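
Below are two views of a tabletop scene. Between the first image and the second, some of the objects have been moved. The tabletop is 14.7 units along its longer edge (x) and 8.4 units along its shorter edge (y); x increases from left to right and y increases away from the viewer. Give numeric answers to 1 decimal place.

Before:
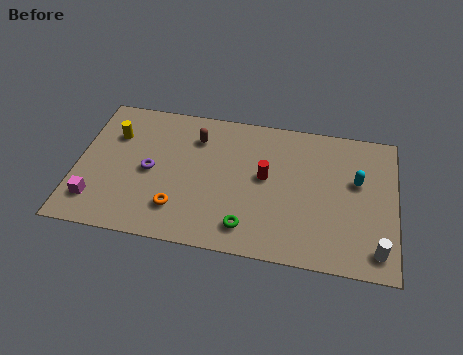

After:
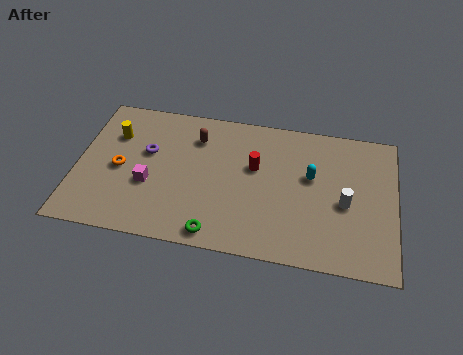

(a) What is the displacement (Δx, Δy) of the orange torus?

(-2.8, 1.9)

The orange torus started near (4.8, 2.0) and ended near (2.0, 3.9).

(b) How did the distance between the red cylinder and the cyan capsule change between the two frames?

-1.6

They were about 4.2 units apart before and 2.6 after — 1.6 units closer together.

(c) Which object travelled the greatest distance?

the orange torus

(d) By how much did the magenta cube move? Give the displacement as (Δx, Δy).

(2.4, 1.4)

From the two frames, the magenta cube sits at roughly (1.0, 1.8) before and (3.4, 3.2) after.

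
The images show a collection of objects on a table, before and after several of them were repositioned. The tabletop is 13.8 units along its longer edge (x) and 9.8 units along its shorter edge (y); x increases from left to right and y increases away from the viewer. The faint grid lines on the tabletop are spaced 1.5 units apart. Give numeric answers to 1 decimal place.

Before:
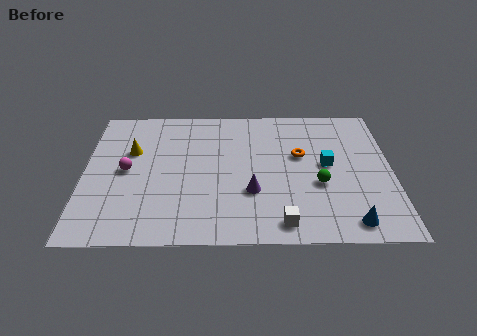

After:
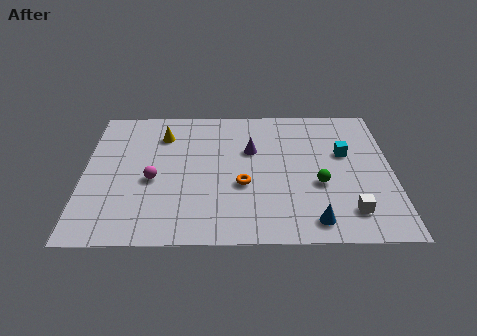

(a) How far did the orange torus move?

3.3

From (9.7, 5.9) to (7.1, 3.8), the orange torus covered √(2.6² + 2.1²) ≈ 3.3 units.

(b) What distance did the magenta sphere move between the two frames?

1.4

The magenta sphere moved from about (1.9, 4.9) to (3.1, 4.2), a distance of √(1.2² + 0.7²) ≈ 1.4.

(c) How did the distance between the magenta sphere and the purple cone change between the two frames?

-0.9

The distance was about 5.8 in the first image and 4.9 in the second, so they moved 0.9 units closer together.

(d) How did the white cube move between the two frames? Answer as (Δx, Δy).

(3.0, 0.7)

From the two frames, the white cube sits at roughly (8.8, 1.2) before and (11.8, 1.9) after.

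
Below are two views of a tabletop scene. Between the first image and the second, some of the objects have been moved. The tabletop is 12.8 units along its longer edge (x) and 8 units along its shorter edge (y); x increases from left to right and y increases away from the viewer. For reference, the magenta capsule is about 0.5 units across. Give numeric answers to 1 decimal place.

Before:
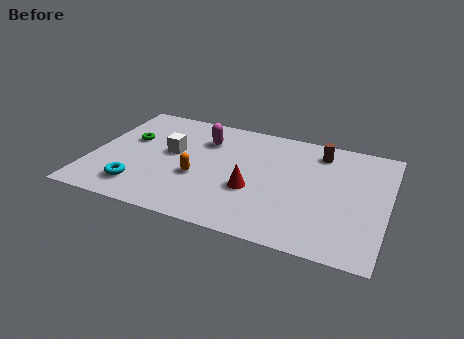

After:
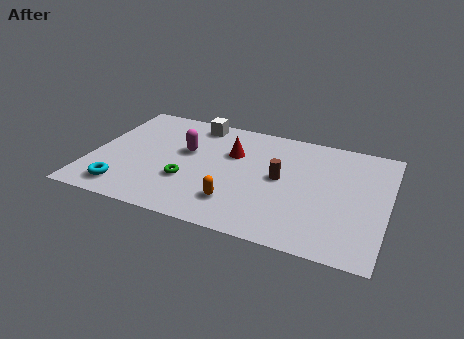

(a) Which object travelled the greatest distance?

the green torus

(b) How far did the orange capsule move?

2.2

From (4.7, 3.1) to (6.5, 1.9), the orange capsule covered √(1.8² + 1.2²) ≈ 2.2 units.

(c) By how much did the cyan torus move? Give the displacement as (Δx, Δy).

(-0.6, -0.3)

The cyan torus was at about (2.3, 1.6) and moved to about (1.7, 1.3).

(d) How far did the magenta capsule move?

1.3

From (4.7, 5.9) to (4.0, 4.8), the magenta capsule covered √(0.7² + 1.1²) ≈ 1.3 units.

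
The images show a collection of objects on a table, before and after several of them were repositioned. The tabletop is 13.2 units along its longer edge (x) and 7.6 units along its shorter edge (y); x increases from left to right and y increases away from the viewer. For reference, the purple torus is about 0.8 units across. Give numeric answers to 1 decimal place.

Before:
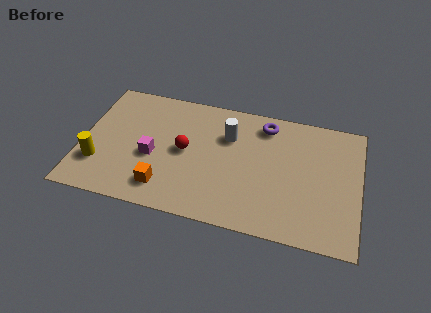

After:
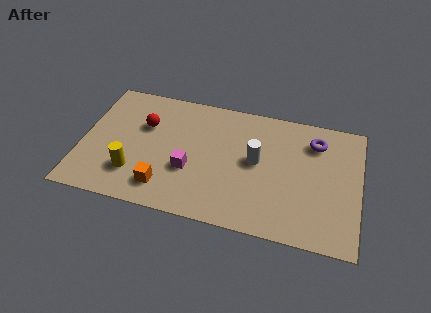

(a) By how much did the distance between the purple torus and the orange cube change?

+1.5

They were about 6.7 units apart before and 8.2 after — 1.5 units further apart.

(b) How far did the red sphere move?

2.3

The red sphere was near (4.9, 3.9) before and (2.9, 5.0) after, so it travelled √(2.0² + 1.1²) ≈ 2.3 units.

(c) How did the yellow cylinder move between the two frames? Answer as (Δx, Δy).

(1.7, -0.2)

The yellow cylinder started near (0.9, 2.2) and ended near (2.6, 2.0).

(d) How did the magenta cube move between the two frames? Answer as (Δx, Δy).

(1.8, -0.4)

The magenta cube was at about (3.4, 3.2) and moved to about (5.2, 2.8).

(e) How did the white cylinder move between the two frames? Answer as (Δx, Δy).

(1.4, -1.2)

From the two frames, the white cylinder sits at roughly (6.9, 5.3) before and (8.3, 4.1) after.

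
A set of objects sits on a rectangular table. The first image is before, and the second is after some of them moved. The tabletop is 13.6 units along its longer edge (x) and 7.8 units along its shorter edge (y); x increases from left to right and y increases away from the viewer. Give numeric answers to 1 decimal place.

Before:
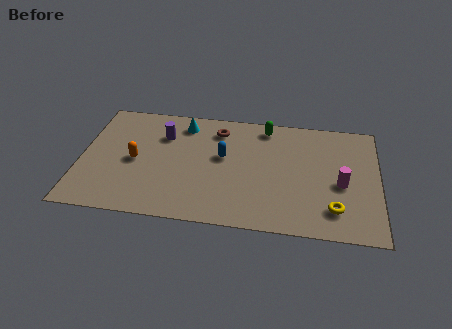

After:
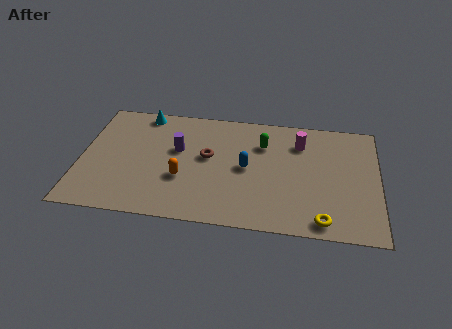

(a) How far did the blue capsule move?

1.3

The blue capsule moved from about (6.5, 4.5) to (7.6, 3.9), a distance of √(1.1² + 0.6²) ≈ 1.3.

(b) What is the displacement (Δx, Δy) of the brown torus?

(-0.4, -1.9)

The brown torus started near (6.2, 6.3) and ended near (5.8, 4.4).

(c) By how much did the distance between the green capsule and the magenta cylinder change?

-3.2

The distance was about 4.9 in the first image and 1.7 in the second, so they moved 3.2 units closer together.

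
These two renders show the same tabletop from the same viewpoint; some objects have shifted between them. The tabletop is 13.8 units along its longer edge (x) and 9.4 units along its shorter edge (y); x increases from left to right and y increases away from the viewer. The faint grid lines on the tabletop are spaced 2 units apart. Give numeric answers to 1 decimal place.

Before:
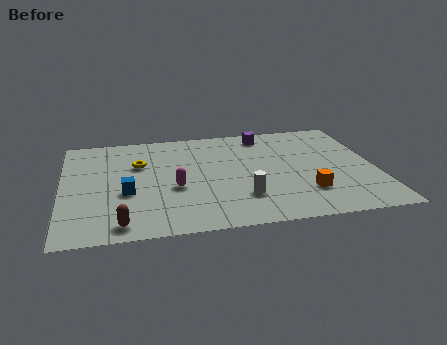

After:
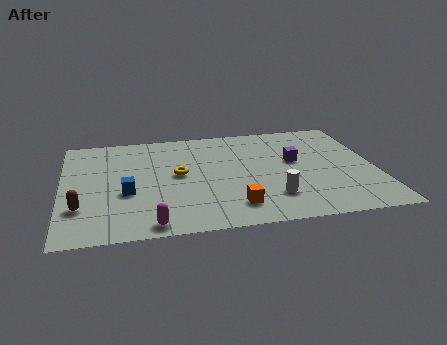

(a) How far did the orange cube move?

3.3

The orange cube moved from about (10.6, 2.5) to (7.4, 1.8), a distance of √(3.2² + 0.7²) ≈ 3.3.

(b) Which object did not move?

the blue cube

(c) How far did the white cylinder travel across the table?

1.3

The white cylinder was near (7.8, 2.5) before and (9.1, 2.3) after, so it travelled √(1.3² + 0.2²) ≈ 1.3 units.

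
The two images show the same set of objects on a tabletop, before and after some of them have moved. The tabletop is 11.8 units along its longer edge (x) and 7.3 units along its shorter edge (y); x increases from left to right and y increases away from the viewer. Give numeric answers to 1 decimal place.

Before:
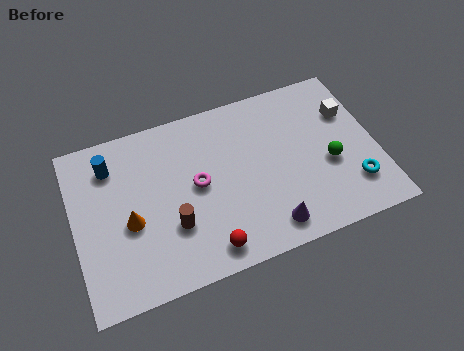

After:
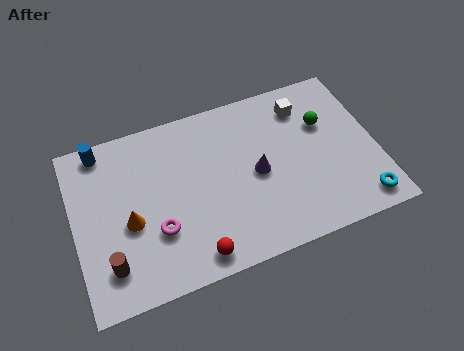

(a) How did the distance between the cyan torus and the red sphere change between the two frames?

+0.6

They were about 5.9 units apart before and 6.5 after — 0.6 units further apart.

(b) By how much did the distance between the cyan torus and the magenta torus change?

+1.7

The distance was about 6.2 in the first image and 7.9 in the second, so they moved 1.7 units further apart.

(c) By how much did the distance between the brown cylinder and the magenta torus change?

+0.3

The distance was about 1.8 in the first image and 2.1 in the second, so they moved 0.3 units further apart.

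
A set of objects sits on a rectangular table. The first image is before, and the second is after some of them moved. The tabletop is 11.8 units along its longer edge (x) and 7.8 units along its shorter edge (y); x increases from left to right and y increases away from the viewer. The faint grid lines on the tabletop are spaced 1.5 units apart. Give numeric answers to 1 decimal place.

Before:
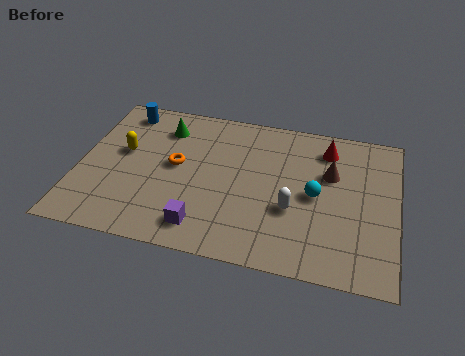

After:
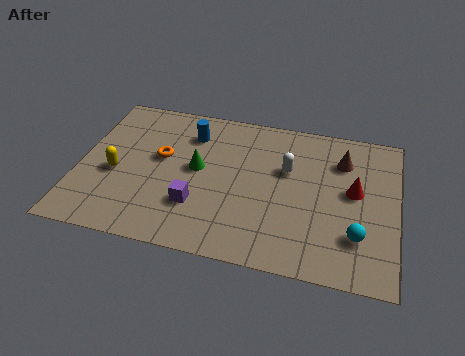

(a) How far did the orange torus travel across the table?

0.7

From (3.6, 4.2) to (3.0, 4.5), the orange torus covered √(0.6² + 0.3²) ≈ 0.7 units.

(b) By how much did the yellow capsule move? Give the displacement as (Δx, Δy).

(-0.2, -1.2)

The yellow capsule was at about (1.6, 4.5) and moved to about (1.4, 3.3).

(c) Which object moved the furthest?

the blue cylinder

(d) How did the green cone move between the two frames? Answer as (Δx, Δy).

(1.4, -1.9)

From the two frames, the green cone sits at roughly (3.0, 6.1) before and (4.4, 4.2) after.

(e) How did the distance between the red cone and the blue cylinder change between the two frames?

-1.3

They were about 7.7 units apart before and 6.4 after — 1.3 units closer together.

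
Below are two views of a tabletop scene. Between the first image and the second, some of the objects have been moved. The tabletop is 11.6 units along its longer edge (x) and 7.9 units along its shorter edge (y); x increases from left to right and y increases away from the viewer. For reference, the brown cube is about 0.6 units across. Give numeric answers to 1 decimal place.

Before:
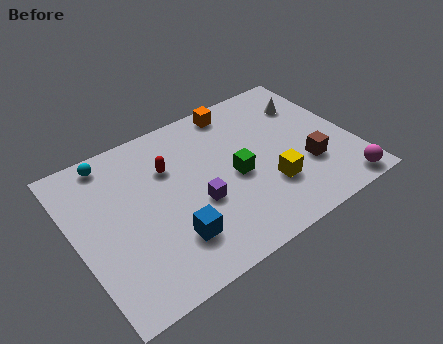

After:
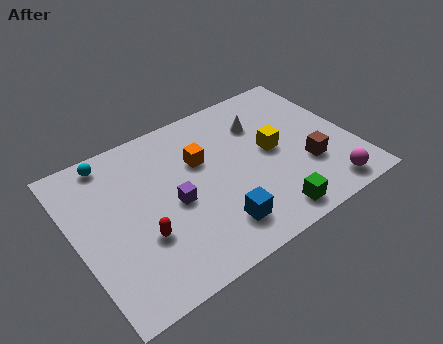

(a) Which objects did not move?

the cyan sphere and the brown cube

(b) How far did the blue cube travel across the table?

1.8

The blue cube was near (3.6, 2.0) before and (5.4, 1.6) after, so it travelled √(1.8² + 0.4²) ≈ 1.8 units.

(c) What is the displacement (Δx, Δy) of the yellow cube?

(0.5, 1.7)

The yellow cube started near (7.8, 2.4) and ended near (8.3, 4.1).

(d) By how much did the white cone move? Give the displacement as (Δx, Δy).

(-2.1, -0.1)

The white cone was at about (10.2, 5.8) and moved to about (8.1, 5.7).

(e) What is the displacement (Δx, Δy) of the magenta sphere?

(-0.6, 0.2)

The magenta sphere started near (10.6, 0.8) and ended near (10.0, 1.0).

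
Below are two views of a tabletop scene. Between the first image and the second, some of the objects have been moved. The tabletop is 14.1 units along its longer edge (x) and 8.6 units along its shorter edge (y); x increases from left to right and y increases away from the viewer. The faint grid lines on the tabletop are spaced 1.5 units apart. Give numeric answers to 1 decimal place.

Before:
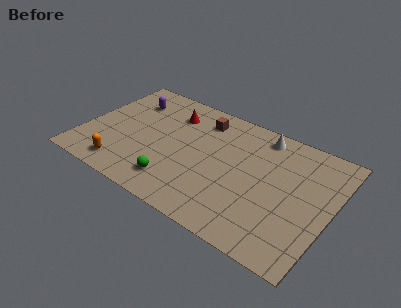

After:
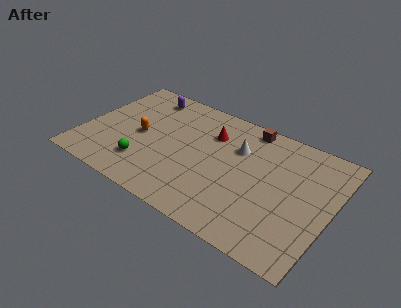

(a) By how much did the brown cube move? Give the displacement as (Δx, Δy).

(2.6, 0.7)

From the two frames, the brown cube sits at roughly (6.3, 7.0) before and (8.9, 7.7) after.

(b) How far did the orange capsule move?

2.8

From (2.7, 1.3) to (3.2, 4.1), the orange capsule covered √(0.5² + 2.8²) ≈ 2.8 units.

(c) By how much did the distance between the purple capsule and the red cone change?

+1.7

Before: roughly 2.5 units apart; after: 4.2. That's 1.7 units further apart.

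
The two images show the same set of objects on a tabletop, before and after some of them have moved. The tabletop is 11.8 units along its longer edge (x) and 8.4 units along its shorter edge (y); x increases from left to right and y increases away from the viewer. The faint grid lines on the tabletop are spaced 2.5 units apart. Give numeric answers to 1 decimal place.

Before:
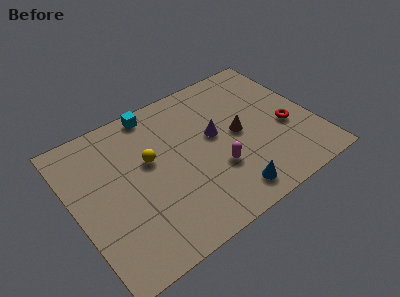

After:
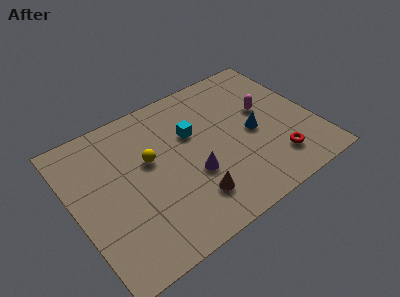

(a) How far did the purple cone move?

2.1

From (7.0, 4.7) to (5.6, 3.1), the purple cone covered √(1.4² + 1.6²) ≈ 2.1 units.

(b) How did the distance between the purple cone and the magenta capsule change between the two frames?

+2.5

Before: roughly 1.9 units apart; after: 4.4. That's 2.5 units further apart.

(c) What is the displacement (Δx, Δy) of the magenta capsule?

(2.9, 2.1)

The magenta capsule started near (6.7, 2.8) and ended near (9.6, 4.9).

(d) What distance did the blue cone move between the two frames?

3.2

The blue cone moved from about (7.0, 1.2) to (8.8, 3.9), a distance of √(1.8² + 2.7²) ≈ 3.2.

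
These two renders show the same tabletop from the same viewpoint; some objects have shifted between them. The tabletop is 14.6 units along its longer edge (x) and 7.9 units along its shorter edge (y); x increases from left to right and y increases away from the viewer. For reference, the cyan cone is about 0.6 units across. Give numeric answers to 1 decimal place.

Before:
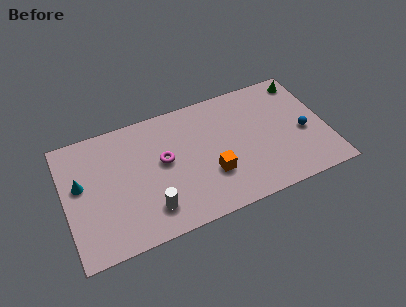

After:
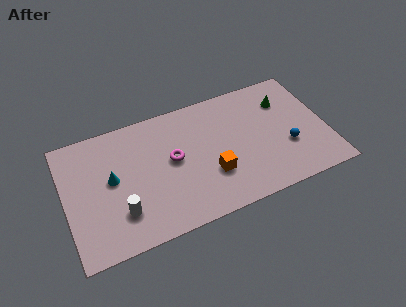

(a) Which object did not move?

the orange cube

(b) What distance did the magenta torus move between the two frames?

0.5

The magenta torus moved from about (5.5, 4.4) to (6.0, 4.3), a distance of √(0.5² + 0.1²) ≈ 0.5.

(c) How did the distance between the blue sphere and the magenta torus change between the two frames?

-1.4

They were about 7.9 units apart before and 6.5 after — 1.4 units closer together.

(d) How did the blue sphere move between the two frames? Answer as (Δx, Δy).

(-1.0, -0.6)

The blue sphere was at about (13.3, 3.4) and moved to about (12.3, 2.8).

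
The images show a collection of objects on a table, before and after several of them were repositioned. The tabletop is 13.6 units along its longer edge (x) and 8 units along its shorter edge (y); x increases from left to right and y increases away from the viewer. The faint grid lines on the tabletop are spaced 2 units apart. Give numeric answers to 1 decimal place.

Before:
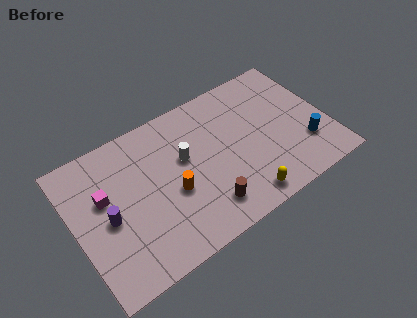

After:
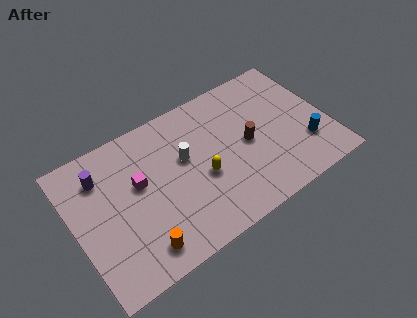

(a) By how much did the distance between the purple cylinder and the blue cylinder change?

+0.6

They were about 10.6 units apart before and 11.2 after — 0.6 units further apart.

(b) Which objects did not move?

the white cylinder and the blue cylinder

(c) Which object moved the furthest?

the brown cylinder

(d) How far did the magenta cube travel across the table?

1.8

The magenta cube was near (1.7, 4.9) before and (3.5, 4.7) after, so it travelled √(1.8² + 0.2²) ≈ 1.8 units.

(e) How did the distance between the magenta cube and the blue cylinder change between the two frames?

-1.8

Before: roughly 10.8 units apart; after: 9.0. That's 1.8 units closer together.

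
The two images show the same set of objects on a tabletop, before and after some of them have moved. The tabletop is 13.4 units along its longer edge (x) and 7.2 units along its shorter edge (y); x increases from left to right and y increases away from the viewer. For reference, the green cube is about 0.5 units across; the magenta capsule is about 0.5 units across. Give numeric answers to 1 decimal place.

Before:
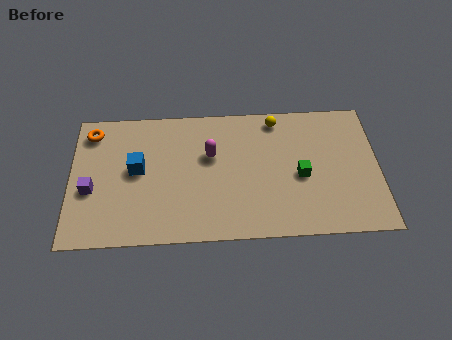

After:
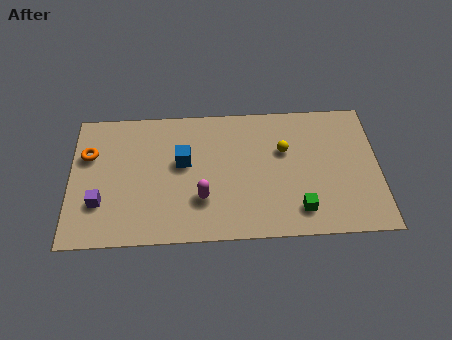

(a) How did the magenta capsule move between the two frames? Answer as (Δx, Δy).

(-0.4, -2.3)

From the two frames, the magenta capsule sits at roughly (6.1, 4.5) before and (5.7, 2.2) after.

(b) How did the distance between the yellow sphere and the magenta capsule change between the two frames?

+0.9

Before: roughly 3.4 units apart; after: 4.3. That's 0.9 units further apart.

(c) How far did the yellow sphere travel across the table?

1.7

The yellow sphere was near (9.0, 6.3) before and (9.3, 4.6) after, so it travelled √(0.3² + 1.7²) ≈ 1.7 units.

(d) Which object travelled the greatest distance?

the magenta capsule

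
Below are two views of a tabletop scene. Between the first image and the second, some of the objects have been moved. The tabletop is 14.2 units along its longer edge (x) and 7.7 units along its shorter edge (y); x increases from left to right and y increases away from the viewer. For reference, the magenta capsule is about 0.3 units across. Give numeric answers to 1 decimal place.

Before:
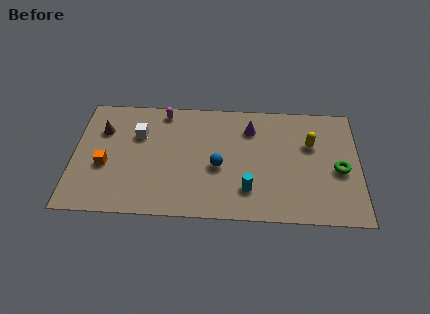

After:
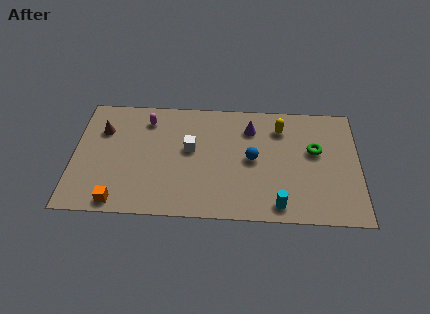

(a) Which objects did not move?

the purple cone and the brown cone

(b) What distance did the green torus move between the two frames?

1.7

From (13.2, 3.4) to (12.0, 4.6), the green torus covered √(1.2² + 1.2²) ≈ 1.7 units.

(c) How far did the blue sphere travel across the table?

1.8

The blue sphere moved from about (7.2, 3.3) to (8.9, 3.9), a distance of √(1.7² + 0.6²) ≈ 1.8.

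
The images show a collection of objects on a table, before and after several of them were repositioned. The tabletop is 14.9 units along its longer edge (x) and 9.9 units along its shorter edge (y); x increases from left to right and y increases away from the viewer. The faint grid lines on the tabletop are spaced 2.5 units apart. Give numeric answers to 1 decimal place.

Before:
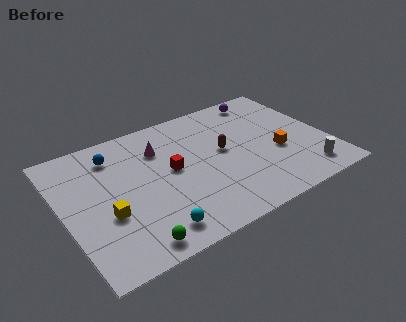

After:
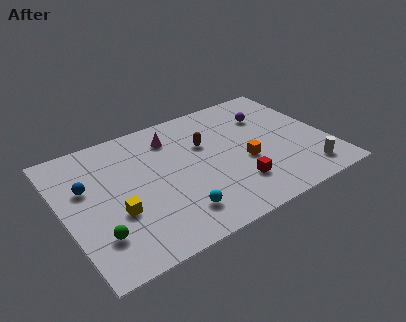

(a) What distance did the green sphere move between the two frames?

2.2

The green sphere moved from about (3.2, 1.1) to (1.5, 2.5), a distance of √(1.7² + 1.4²) ≈ 2.2.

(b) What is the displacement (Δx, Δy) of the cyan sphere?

(1.4, 0.5)

From the two frames, the cyan sphere sits at roughly (4.4, 1.5) before and (5.8, 2.0) after.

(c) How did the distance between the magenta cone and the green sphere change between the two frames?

+0.7

They were about 6.6 units apart before and 7.3 after — 0.7 units further apart.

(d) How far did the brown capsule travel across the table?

1.3

The brown capsule moved from about (9.1, 5.4) to (8.2, 6.4), a distance of √(0.9² + 1.0²) ≈ 1.3.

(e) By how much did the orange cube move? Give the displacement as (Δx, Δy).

(-1.9, 0.1)

The orange cube started near (12.0, 3.9) and ended near (10.1, 4.0).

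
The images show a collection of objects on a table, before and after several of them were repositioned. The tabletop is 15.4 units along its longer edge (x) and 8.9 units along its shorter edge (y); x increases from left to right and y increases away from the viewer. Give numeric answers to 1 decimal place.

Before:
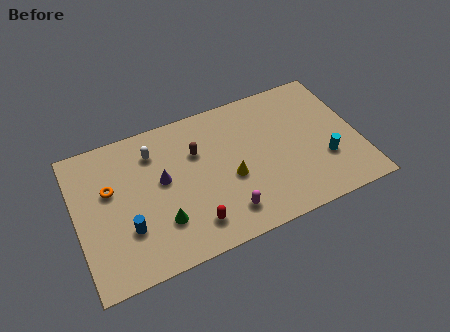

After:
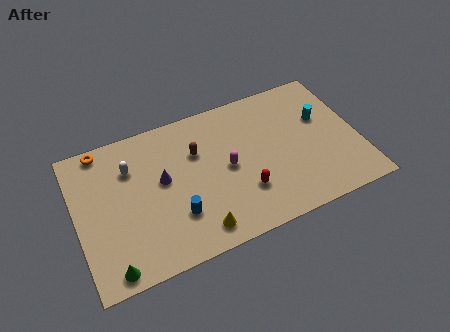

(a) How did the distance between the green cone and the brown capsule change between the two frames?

+3.1

Before: roughly 4.2 units apart; after: 7.3. That's 3.1 units further apart.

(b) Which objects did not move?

the purple cone and the brown capsule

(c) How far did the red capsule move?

3.0

The red capsule moved from about (6.0, 1.7) to (8.9, 2.6), a distance of √(2.9² + 0.9²) ≈ 3.0.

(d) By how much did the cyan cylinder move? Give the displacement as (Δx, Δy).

(0.2, 2.7)

The cyan cylinder was at about (13.4, 2.9) and moved to about (13.6, 5.6).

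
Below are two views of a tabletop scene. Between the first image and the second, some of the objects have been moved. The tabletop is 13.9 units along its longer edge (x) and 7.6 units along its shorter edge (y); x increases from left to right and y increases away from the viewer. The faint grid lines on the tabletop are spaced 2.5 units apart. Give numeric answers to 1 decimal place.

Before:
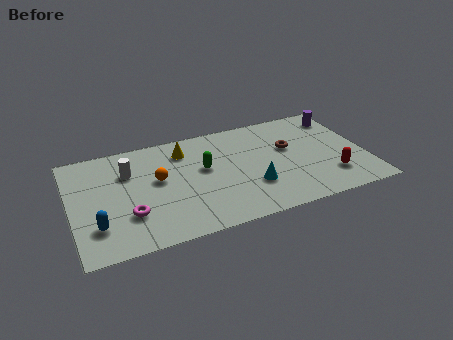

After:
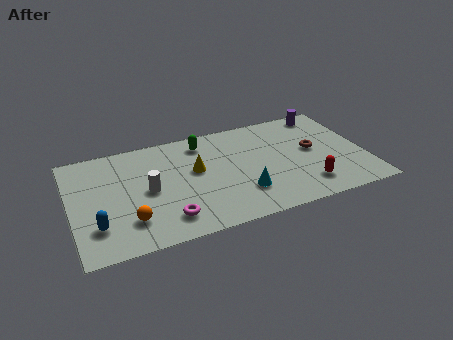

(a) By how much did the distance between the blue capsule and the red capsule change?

-1.2

They were about 11.0 units apart before and 9.8 after — 1.2 units closer together.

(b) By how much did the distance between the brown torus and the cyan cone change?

+1.1

They were about 3.0 units apart before and 4.1 after — 1.1 units further apart.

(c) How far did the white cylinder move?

1.8

From (2.8, 5.3) to (3.6, 3.7), the white cylinder covered √(0.8² + 1.6²) ≈ 1.8 units.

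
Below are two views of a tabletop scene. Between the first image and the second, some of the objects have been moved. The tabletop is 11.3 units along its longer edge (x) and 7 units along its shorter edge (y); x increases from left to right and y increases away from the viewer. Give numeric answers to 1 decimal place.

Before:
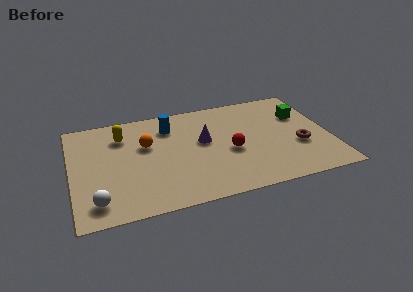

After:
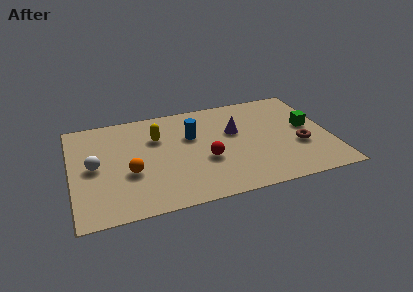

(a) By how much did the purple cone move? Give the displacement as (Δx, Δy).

(1.4, 0.3)

The purple cone started near (5.8, 4.0) and ended near (7.2, 4.3).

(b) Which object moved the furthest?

the white sphere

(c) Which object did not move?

the brown torus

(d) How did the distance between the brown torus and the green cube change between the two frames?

-0.8

Before: roughly 2.1 units apart; after: 1.3. That's 0.8 units closer together.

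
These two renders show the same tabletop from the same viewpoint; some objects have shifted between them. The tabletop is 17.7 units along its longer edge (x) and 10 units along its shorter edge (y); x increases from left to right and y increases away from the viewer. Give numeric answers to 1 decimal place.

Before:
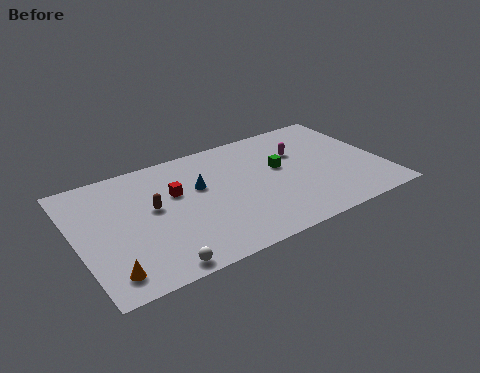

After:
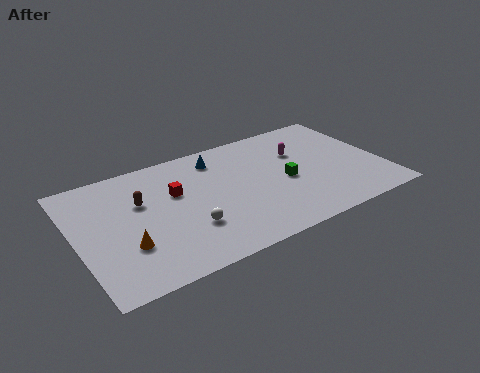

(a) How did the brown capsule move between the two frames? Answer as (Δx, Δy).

(-0.6, 0.8)

From the two frames, the brown capsule sits at roughly (4.4, 5.6) before and (3.8, 6.4) after.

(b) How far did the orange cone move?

2.0

The orange cone moved from about (1.4, 1.6) to (2.6, 3.2), a distance of √(1.2² + 1.6²) ≈ 2.0.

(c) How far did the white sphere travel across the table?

3.0

From (4.0, 0.9) to (6.1, 3.1), the white sphere covered √(2.1² + 2.2²) ≈ 3.0 units.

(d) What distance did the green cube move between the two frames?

1.3

From (11.9, 5.8) to (12.0, 4.5), the green cube covered √(0.1² + 1.3²) ≈ 1.3 units.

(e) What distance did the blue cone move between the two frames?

2.4

The blue cone was near (7.2, 6.2) before and (8.5, 8.2) after, so it travelled √(1.3² + 2.0²) ≈ 2.4 units.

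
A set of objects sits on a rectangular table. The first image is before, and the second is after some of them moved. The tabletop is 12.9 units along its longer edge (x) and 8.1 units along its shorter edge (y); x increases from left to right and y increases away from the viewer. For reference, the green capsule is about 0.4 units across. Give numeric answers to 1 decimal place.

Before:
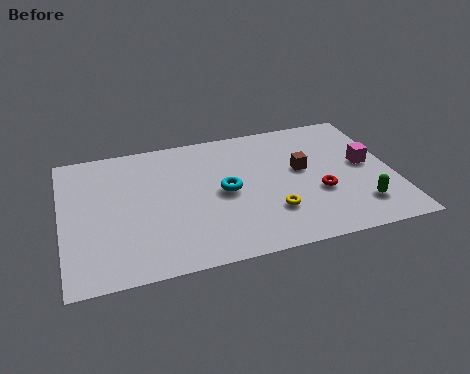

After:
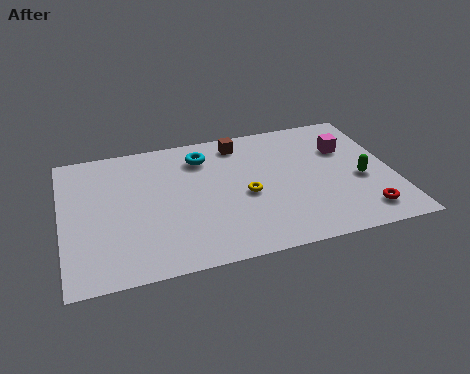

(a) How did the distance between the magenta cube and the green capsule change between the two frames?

-0.4

The distance was about 2.5 in the first image and 2.1 in the second, so they moved 0.4 units closer together.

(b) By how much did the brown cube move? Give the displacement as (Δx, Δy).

(-2.3, 2.3)

From the two frames, the brown cube sits at roughly (9.4, 4.6) before and (7.1, 6.9) after.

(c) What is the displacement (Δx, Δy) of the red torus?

(1.6, -1.6)

The red torus was at about (9.9, 3.0) and moved to about (11.5, 1.4).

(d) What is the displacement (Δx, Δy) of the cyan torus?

(-0.7, 2.4)

From the two frames, the cyan torus sits at roughly (6.3, 4.0) before and (5.6, 6.4) after.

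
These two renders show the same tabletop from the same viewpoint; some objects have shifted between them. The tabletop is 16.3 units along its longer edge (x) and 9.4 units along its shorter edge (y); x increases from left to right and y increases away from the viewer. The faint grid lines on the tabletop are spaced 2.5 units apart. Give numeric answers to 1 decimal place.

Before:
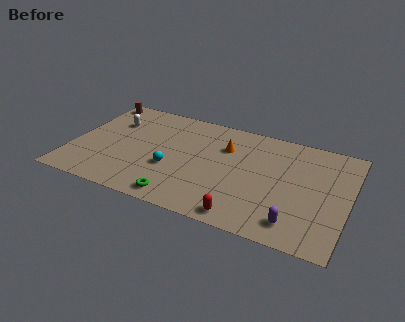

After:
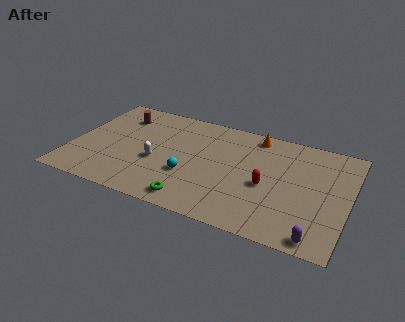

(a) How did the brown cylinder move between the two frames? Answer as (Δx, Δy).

(1.6, -1.1)

From the two frames, the brown cylinder sits at roughly (0.8, 8.4) before and (2.4, 7.3) after.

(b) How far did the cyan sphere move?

1.1

The cyan sphere moved from about (6.0, 3.5) to (7.1, 3.3), a distance of √(1.1² + 0.2²) ≈ 1.1.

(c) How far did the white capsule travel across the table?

4.1

The white capsule was near (2.1, 6.6) before and (5.1, 3.8) after, so it travelled √(3.0² + 2.8²) ≈ 4.1 units.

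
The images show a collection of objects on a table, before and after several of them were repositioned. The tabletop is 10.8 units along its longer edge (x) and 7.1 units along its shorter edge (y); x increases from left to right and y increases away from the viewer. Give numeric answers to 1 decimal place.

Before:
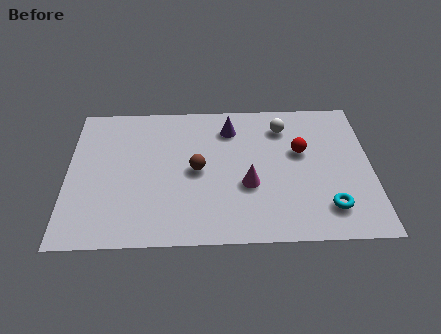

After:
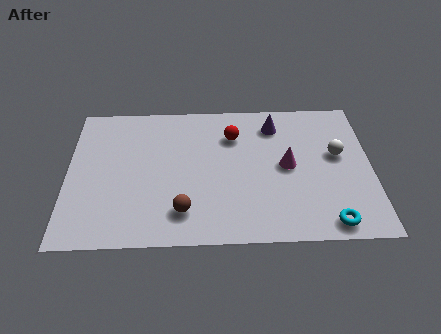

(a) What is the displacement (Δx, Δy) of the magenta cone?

(1.4, 0.9)

The magenta cone started near (6.4, 2.7) and ended near (7.8, 3.6).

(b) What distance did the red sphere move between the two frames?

2.6

The red sphere was near (8.3, 4.3) before and (5.9, 5.2) after, so it travelled √(2.4² + 0.9²) ≈ 2.6 units.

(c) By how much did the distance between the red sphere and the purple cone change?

-1.2

They were about 2.8 units apart before and 1.6 after — 1.2 units closer together.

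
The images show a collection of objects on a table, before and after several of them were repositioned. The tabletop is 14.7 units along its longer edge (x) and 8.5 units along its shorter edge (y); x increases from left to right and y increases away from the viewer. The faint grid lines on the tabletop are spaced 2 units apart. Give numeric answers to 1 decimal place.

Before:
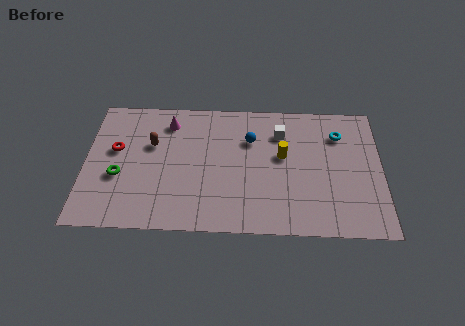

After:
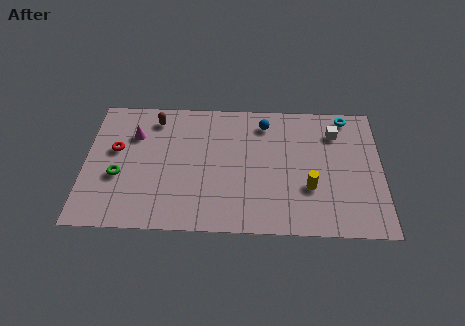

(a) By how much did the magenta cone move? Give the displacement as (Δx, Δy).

(-1.7, -0.9)

The magenta cone was at about (4.1, 6.9) and moved to about (2.4, 6.0).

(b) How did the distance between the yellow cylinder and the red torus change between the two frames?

+1.5

Before: roughly 8.3 units apart; after: 9.8. That's 1.5 units further apart.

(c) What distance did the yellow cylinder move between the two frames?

2.4

The yellow cylinder was near (9.8, 4.9) before and (11.1, 2.9) after, so it travelled √(1.3² + 2.0²) ≈ 2.4 units.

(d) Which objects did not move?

the green torus and the red torus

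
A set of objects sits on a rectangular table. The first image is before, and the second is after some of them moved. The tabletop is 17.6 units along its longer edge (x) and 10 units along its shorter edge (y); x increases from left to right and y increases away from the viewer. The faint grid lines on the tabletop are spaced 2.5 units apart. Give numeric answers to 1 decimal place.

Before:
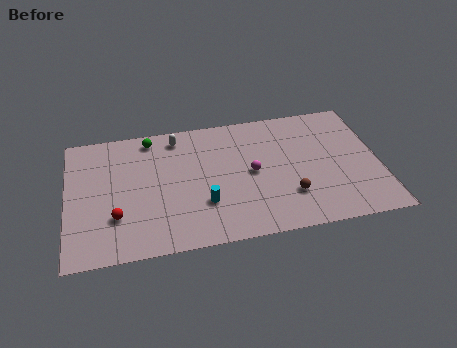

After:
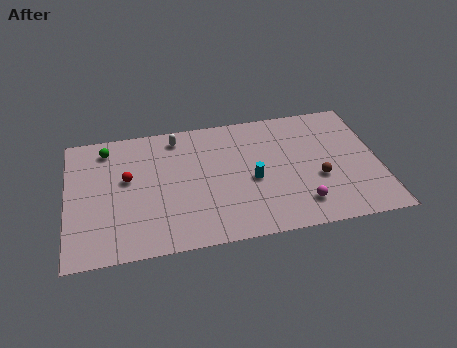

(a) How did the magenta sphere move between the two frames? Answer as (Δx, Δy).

(2.6, -3.0)

The magenta sphere was at about (10.4, 5.0) and moved to about (13.0, 2.0).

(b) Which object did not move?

the white capsule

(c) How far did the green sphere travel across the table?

2.5

The green sphere was near (4.8, 8.8) before and (2.3, 8.4) after, so it travelled √(2.5² + 0.4²) ≈ 2.5 units.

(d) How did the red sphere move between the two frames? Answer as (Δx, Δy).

(0.7, 2.8)

The red sphere was at about (2.7, 3.0) and moved to about (3.4, 5.8).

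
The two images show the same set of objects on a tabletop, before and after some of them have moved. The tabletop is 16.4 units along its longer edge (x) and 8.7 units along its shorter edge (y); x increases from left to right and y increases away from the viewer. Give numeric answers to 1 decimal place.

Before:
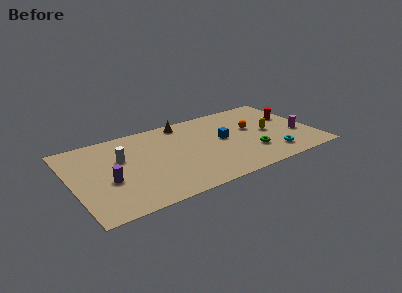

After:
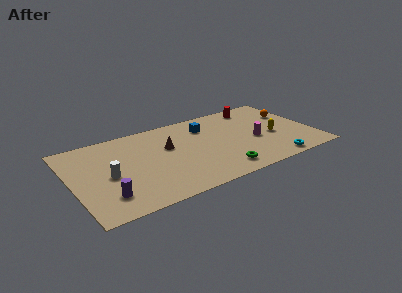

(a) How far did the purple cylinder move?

1.5

The purple cylinder moved from about (2.3, 3.5) to (2.0, 2.0), a distance of √(0.3² + 1.5²) ≈ 1.5.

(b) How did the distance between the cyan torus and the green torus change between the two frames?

+2.1

They were about 1.5 units apart before and 3.6 after — 2.1 units further apart.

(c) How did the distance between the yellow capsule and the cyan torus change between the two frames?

+0.3

Before: roughly 2.5 units apart; after: 2.8. That's 0.3 units further apart.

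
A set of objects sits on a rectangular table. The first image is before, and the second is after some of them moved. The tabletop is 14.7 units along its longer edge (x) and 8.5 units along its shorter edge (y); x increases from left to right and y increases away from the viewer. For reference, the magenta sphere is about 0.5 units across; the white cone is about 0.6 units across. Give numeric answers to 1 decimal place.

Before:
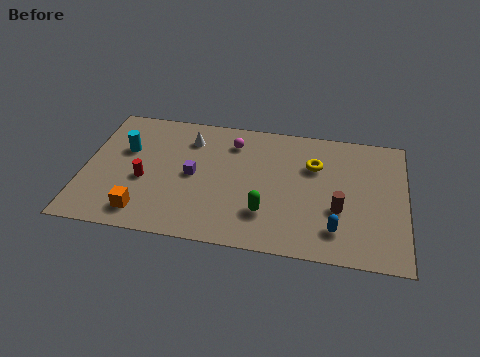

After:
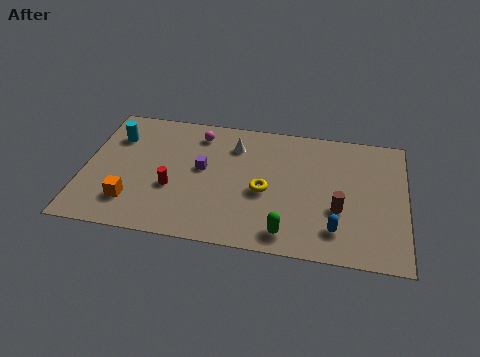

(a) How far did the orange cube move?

0.8

The orange cube moved from about (2.9, 1.4) to (2.3, 2.0), a distance of √(0.6² + 0.6²) ≈ 0.8.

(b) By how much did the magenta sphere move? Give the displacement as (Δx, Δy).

(-1.6, 0.3)

The magenta sphere started near (6.7, 6.7) and ended near (5.1, 7.0).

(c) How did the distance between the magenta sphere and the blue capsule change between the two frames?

+1.4

They were about 6.9 units apart before and 8.3 after — 1.4 units further apart.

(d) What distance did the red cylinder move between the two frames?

1.3

From (2.8, 3.5) to (4.1, 3.2), the red cylinder covered √(1.3² + 0.3²) ≈ 1.3 units.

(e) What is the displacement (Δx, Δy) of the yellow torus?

(-2.2, -2.1)

From the two frames, the yellow torus sits at roughly (10.5, 5.8) before and (8.3, 3.7) after.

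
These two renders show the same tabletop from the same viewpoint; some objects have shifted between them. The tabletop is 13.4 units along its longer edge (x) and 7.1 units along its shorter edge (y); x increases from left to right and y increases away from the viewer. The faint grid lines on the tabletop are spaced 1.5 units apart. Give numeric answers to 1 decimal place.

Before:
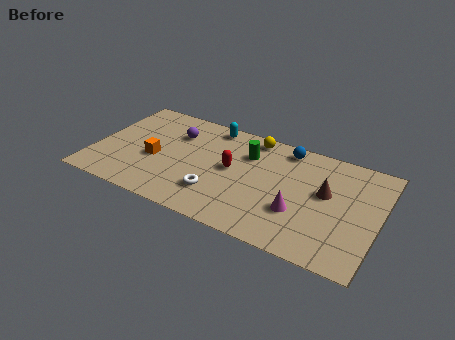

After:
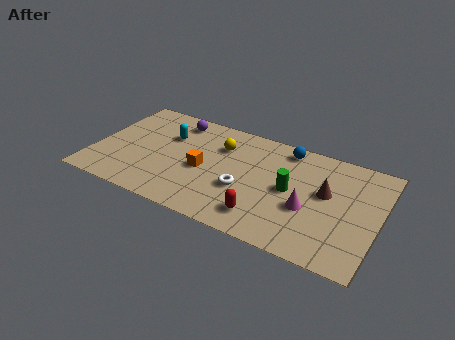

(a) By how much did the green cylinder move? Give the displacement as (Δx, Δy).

(2.2, -1.5)

The green cylinder started near (7.1, 5.1) and ended near (9.3, 3.6).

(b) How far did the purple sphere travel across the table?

0.9

The purple sphere moved from about (3.6, 5.1) to (3.5, 6.0), a distance of √(0.1² + 0.9²) ≈ 0.9.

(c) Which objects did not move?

the brown cone and the blue sphere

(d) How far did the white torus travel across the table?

1.4

The white torus moved from about (6.0, 1.9) to (7.2, 2.7), a distance of √(1.2² + 0.8²) ≈ 1.4.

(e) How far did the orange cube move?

2.3

The orange cube moved from about (2.9, 3.0) to (5.2, 3.2), a distance of √(2.3² + 0.2²) ≈ 2.3.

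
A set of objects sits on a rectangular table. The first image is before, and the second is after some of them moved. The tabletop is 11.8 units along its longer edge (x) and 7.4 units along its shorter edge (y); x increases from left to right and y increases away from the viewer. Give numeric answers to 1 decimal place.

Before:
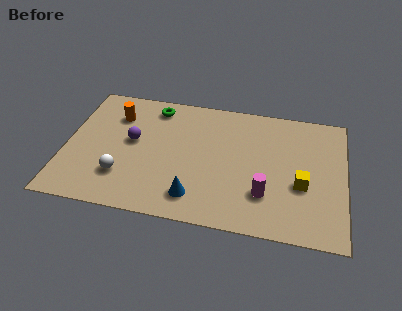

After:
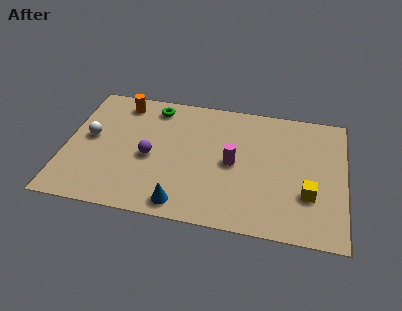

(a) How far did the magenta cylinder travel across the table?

2.1

From (8.5, 2.1) to (7.1, 3.6), the magenta cylinder covered √(1.4² + 1.5²) ≈ 2.1 units.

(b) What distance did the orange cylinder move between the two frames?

0.8

From (2.0, 5.5) to (2.2, 6.3), the orange cylinder covered √(0.2² + 0.8²) ≈ 0.8 units.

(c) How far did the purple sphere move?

1.1

From (2.8, 4.1) to (3.6, 3.3), the purple sphere covered √(0.8² + 0.8²) ≈ 1.1 units.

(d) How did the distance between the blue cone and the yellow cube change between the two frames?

+0.8

Before: roughly 4.6 units apart; after: 5.4. That's 0.8 units further apart.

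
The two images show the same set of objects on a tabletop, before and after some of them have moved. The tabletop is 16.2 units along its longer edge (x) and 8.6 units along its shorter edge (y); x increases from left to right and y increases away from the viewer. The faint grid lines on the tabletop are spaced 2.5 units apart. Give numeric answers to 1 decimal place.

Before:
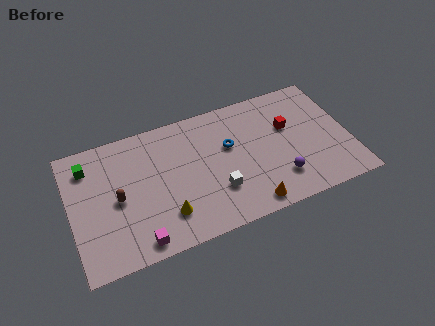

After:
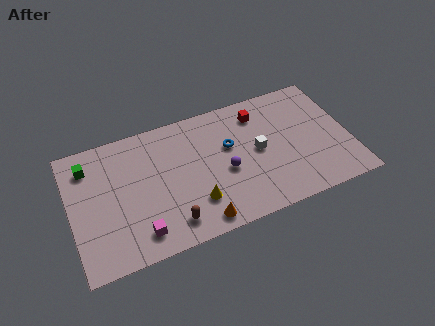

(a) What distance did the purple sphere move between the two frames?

3.4

From (11.9, 2.1) to (8.9, 3.7), the purple sphere covered √(3.0² + 1.6²) ≈ 3.4 units.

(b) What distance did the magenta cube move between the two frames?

0.5

The magenta cube was near (3.6, 1.0) before and (3.7, 1.5) after, so it travelled √(0.1² + 0.5²) ≈ 0.5 units.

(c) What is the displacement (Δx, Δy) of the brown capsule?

(2.8, -2.6)

The brown capsule was at about (2.7, 4.1) and moved to about (5.5, 1.5).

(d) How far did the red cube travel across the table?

2.2

From (12.8, 5.4) to (11.2, 6.9), the red cube covered √(1.6² + 1.5²) ≈ 2.2 units.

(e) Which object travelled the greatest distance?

the brown capsule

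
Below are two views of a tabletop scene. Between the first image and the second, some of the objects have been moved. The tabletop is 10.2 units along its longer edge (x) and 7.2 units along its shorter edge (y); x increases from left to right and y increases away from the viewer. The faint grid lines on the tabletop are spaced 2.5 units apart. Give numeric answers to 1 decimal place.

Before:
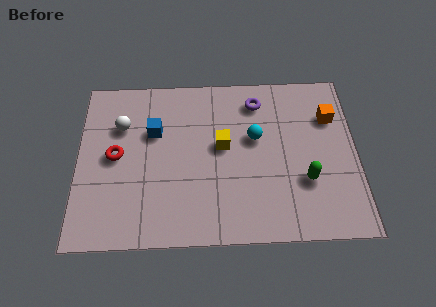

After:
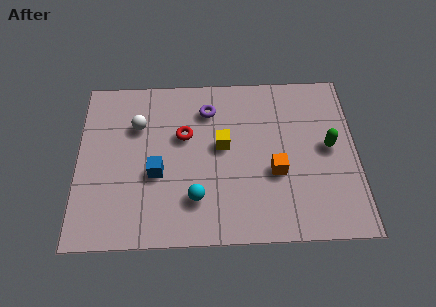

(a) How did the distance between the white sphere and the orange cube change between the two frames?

-2.2

The distance was about 7.7 in the first image and 5.5 in the second, so they moved 2.2 units closer together.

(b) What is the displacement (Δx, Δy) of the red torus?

(2.5, 0.8)

From the two frames, the red torus sits at roughly (1.4, 3.7) before and (3.9, 4.5) after.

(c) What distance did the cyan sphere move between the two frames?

3.3

The cyan sphere was near (6.5, 4.3) before and (4.3, 1.8) after, so it travelled √(2.2² + 2.5²) ≈ 3.3 units.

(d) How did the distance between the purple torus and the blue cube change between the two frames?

-0.7

They were about 4.0 units apart before and 3.3 after — 0.7 units closer together.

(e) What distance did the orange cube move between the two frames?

3.1

The orange cube was near (9.3, 5.1) before and (7.2, 2.8) after, so it travelled √(2.1² + 2.3²) ≈ 3.1 units.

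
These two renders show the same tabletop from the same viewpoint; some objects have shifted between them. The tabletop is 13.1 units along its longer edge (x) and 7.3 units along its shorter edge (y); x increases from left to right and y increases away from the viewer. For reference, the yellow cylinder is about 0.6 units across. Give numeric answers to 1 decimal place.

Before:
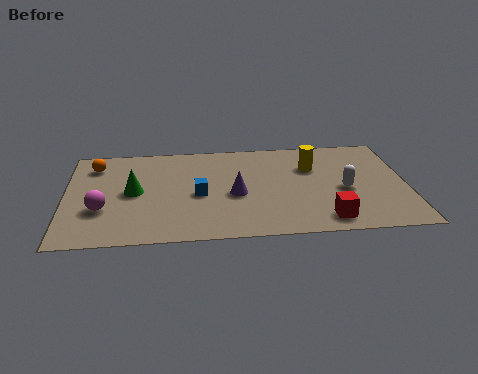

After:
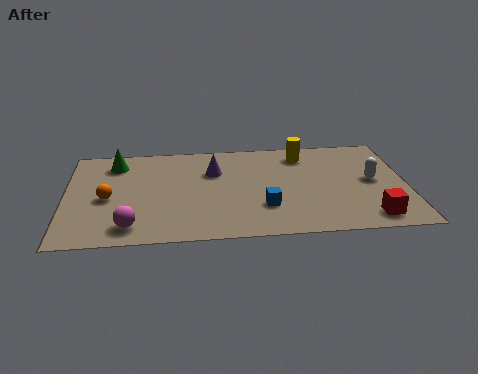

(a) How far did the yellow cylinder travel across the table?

1.0

From (9.5, 5.0) to (9.2, 6.0), the yellow cylinder covered √(0.3² + 1.0²) ≈ 1.0 units.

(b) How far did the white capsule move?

1.3

From (10.7, 3.2) to (11.8, 3.8), the white capsule covered √(1.1² + 0.6²) ≈ 1.3 units.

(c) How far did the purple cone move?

2.0

The purple cone moved from about (6.5, 3.2) to (5.7, 5.0), a distance of √(0.8² + 1.8²) ≈ 2.0.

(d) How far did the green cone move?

2.3

The green cone was near (2.6, 3.7) before and (1.9, 5.9) after, so it travelled √(0.7² + 2.2²) ≈ 2.3 units.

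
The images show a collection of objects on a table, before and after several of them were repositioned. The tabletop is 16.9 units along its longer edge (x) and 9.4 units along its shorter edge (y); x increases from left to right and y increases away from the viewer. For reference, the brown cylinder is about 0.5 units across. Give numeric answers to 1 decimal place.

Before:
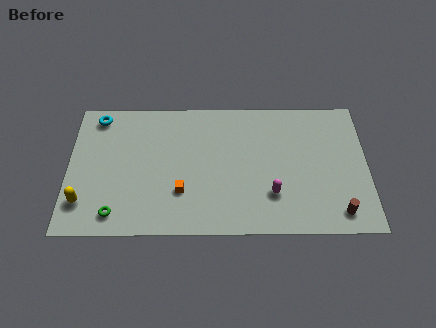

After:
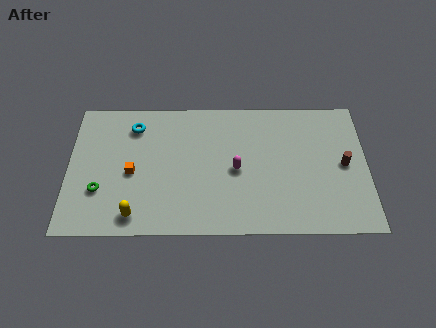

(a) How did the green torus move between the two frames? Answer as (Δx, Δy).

(-0.9, 1.6)

The green torus started near (2.7, 1.4) and ended near (1.8, 3.0).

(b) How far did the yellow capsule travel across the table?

3.0

The yellow capsule was near (0.9, 2.2) before and (3.8, 1.3) after, so it travelled √(2.9² + 0.9²) ≈ 3.0 units.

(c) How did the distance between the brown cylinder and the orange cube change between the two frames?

+3.1

The distance was about 8.9 in the first image and 12.0 in the second, so they moved 3.1 units further apart.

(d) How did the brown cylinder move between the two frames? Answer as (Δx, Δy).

(0.4, 3.3)

From the two frames, the brown cylinder sits at roughly (15.2, 1.4) before and (15.6, 4.7) after.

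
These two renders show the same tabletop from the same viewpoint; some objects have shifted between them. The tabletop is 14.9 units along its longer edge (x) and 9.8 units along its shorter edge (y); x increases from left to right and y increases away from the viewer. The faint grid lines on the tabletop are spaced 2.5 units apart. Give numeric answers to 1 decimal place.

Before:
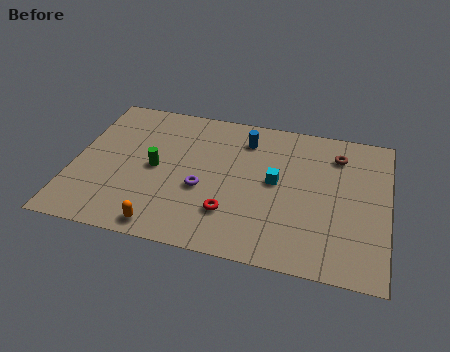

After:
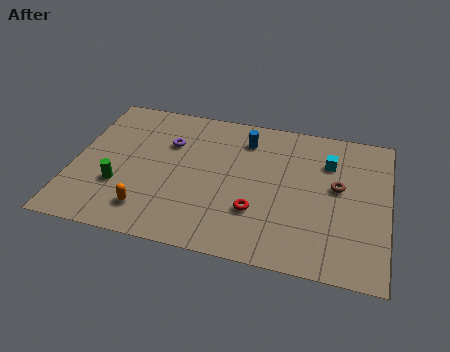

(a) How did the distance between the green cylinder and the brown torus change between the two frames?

+1.5

Before: roughly 9.0 units apart; after: 10.5. That's 1.5 units further apart.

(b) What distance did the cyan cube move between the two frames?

3.1

The cyan cube was near (9.6, 5.2) before and (12.0, 7.1) after, so it travelled √(2.4² + 1.9²) ≈ 3.1 units.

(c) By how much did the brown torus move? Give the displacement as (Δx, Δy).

(0.1, -2.2)

From the two frames, the brown torus sits at roughly (12.4, 7.7) before and (12.5, 5.5) after.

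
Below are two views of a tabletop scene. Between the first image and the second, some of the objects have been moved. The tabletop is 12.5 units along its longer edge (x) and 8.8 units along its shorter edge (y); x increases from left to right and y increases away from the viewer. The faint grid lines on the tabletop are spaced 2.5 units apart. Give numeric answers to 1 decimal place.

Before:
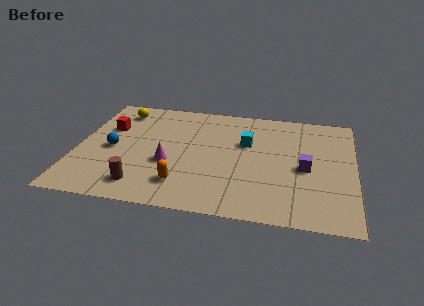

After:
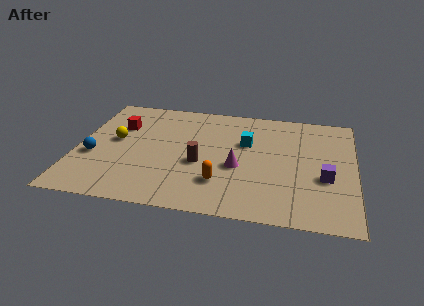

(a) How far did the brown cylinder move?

3.3

The brown cylinder moved from about (3.1, 1.5) to (5.6, 3.6), a distance of √(2.5² + 2.1²) ≈ 3.3.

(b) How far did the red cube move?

0.5

The red cube was near (1.3, 5.8) before and (1.8, 6.0) after, so it travelled √(0.5² + 0.2²) ≈ 0.5 units.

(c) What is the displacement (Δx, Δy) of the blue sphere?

(-0.8, -0.7)

The blue sphere started near (1.6, 4.1) and ended near (0.8, 3.4).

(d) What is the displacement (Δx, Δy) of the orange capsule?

(1.7, 0.4)

The orange capsule started near (4.9, 1.9) and ended near (6.6, 2.3).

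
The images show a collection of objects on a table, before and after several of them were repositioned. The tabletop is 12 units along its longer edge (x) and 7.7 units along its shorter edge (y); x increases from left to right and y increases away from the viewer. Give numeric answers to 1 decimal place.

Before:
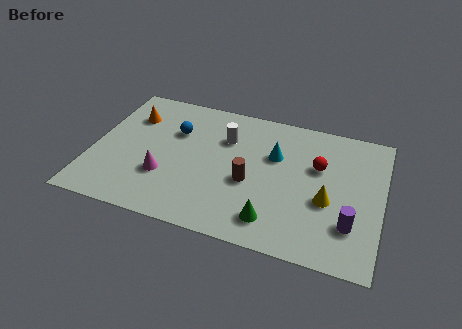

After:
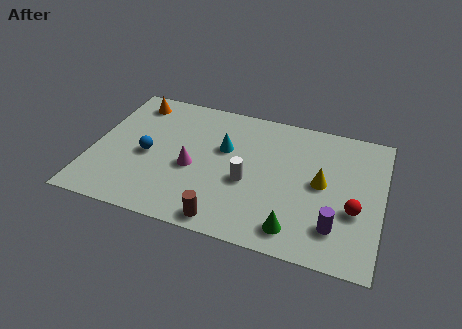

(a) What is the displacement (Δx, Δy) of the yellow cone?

(-0.3, 0.9)

The yellow cone was at about (9.8, 3.1) and moved to about (9.5, 4.0).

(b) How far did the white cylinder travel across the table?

2.5

The white cylinder was near (5.4, 5.4) before and (6.5, 3.2) after, so it travelled √(1.1² + 2.2²) ≈ 2.5 units.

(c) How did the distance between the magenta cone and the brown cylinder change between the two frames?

-0.6

The distance was about 3.6 in the first image and 3.0 in the second, so they moved 0.6 units closer together.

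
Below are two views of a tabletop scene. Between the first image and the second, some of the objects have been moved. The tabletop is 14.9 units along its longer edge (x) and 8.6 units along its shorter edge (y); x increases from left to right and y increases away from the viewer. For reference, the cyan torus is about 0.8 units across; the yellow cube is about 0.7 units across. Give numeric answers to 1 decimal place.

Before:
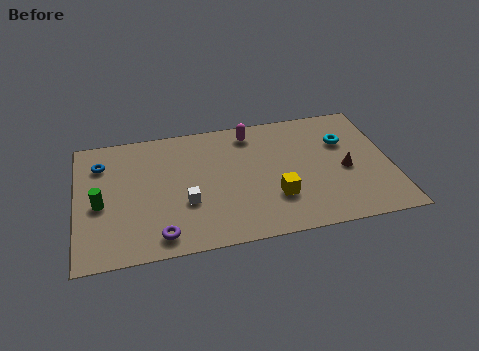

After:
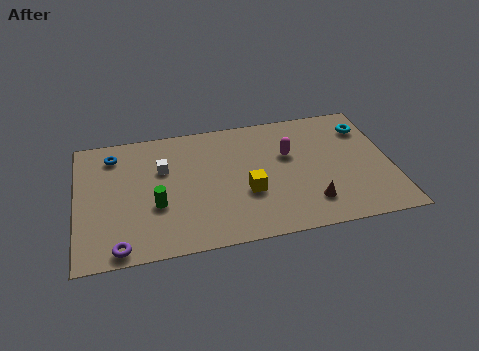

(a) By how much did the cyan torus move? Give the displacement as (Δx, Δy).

(1.1, 0.8)

The cyan torus was at about (12.8, 5.8) and moved to about (13.9, 6.6).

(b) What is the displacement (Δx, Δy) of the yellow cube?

(-1.3, 0.6)

From the two frames, the yellow cube sits at roughly (9.3, 2.6) before and (8.0, 3.2) after.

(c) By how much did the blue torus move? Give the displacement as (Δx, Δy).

(0.6, 0.5)

From the two frames, the blue torus sits at roughly (1.2, 6.5) before and (1.8, 7.0) after.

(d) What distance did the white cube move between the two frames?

2.7

The white cube was near (5.1, 3.1) before and (4.1, 5.6) after, so it travelled √(1.0² + 2.5²) ≈ 2.7 units.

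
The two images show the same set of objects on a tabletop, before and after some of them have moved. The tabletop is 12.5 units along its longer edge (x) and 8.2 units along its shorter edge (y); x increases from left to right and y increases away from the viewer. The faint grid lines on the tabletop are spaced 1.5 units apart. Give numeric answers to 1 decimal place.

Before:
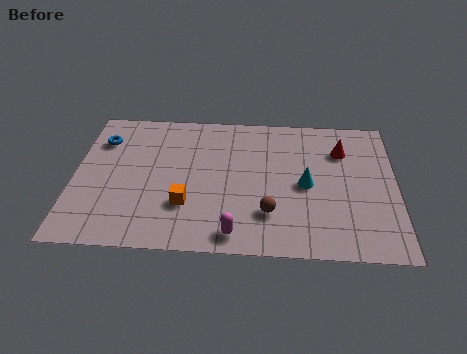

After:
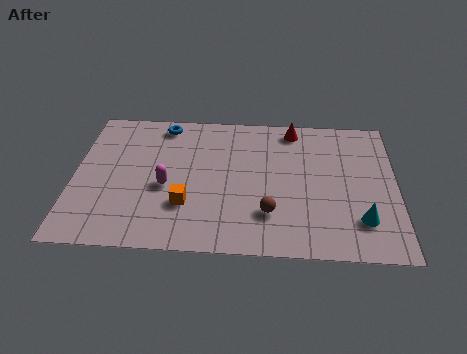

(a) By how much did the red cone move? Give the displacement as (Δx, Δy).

(-1.9, 1.2)

From the two frames, the red cone sits at roughly (10.4, 6.0) before and (8.5, 7.2) after.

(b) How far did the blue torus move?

2.6

The blue torus was near (1.0, 6.1) before and (3.4, 7.2) after, so it travelled √(2.4² + 1.1²) ≈ 2.6 units.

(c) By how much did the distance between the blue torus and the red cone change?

-4.3

They were about 9.4 units apart before and 5.1 after — 4.3 units closer together.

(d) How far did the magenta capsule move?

3.7

The magenta capsule moved from about (6.3, 1.0) to (3.6, 3.5), a distance of √(2.7² + 2.5²) ≈ 3.7.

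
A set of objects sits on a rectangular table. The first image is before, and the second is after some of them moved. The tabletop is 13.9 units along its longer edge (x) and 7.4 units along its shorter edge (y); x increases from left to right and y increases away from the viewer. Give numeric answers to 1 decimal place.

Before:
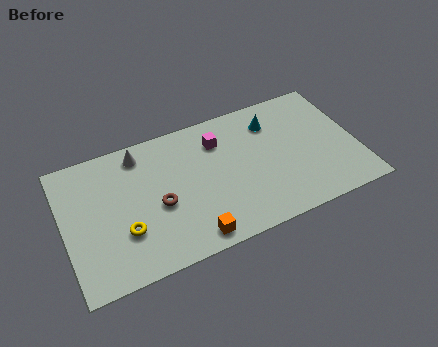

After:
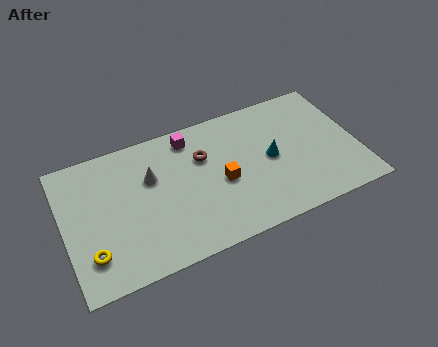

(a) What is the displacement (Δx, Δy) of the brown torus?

(2.3, 1.8)

The brown torus started near (4.4, 3.2) and ended near (6.7, 5.0).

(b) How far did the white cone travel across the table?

1.6

From (3.8, 6.3) to (4.2, 4.8), the white cone covered √(0.4² + 1.5²) ≈ 1.6 units.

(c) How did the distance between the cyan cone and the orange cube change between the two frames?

-4.1

They were about 6.5 units apart before and 2.4 after — 4.1 units closer together.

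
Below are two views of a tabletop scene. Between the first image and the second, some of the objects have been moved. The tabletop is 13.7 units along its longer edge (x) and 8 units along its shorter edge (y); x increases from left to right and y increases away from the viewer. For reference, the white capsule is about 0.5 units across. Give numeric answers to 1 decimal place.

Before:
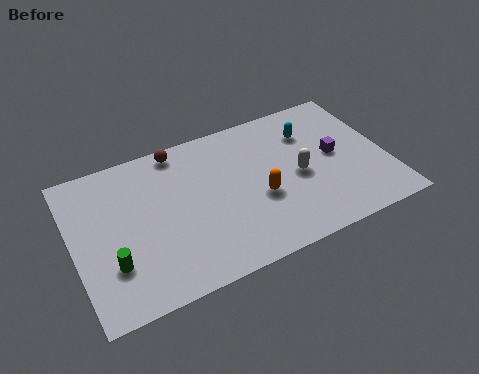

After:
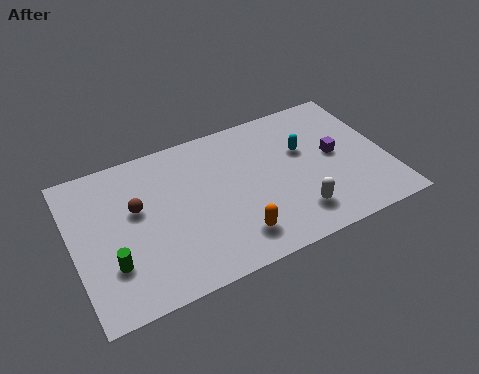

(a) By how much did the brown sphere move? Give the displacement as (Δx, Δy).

(-2.1, -2.4)

The brown sphere started near (4.9, 7.2) and ended near (2.8, 4.8).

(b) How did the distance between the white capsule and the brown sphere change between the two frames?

+1.3

They were about 6.0 units apart before and 7.3 after — 1.3 units further apart.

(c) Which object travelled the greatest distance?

the brown sphere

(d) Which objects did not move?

the purple cube and the green cylinder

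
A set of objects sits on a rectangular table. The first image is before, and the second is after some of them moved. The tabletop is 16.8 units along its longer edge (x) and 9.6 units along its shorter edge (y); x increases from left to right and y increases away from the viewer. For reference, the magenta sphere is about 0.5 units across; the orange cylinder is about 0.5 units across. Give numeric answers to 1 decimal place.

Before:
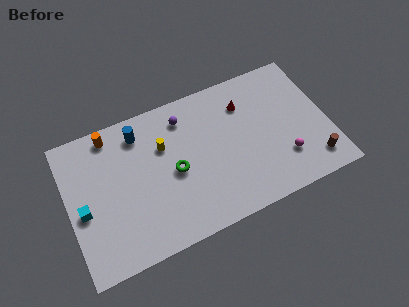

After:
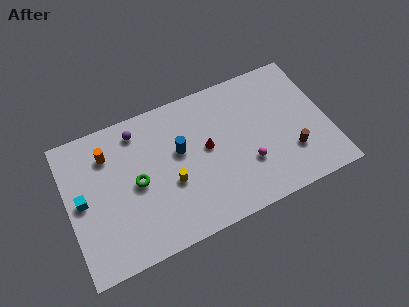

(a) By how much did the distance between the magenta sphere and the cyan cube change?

-2.2

Before: roughly 12.9 units apart; after: 10.7. That's 2.2 units closer together.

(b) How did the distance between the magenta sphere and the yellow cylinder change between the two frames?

-3.4

Before: roughly 8.3 units apart; after: 4.9. That's 3.4 units closer together.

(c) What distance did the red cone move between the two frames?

3.4

The red cone was near (11.7, 7.2) before and (9.0, 5.2) after, so it travelled √(2.7² + 2.0²) ≈ 3.4 units.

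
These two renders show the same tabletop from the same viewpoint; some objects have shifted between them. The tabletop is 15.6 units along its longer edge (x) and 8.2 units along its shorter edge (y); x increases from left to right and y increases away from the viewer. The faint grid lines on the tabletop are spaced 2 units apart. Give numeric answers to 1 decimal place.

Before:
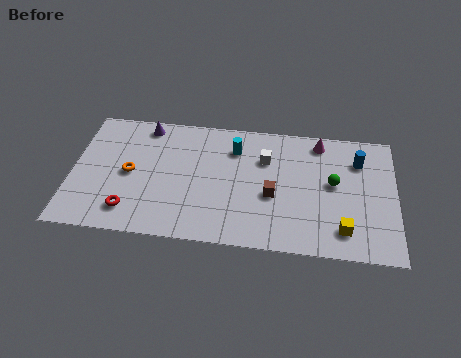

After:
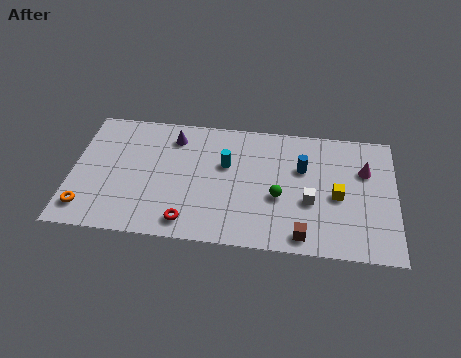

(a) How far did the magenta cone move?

2.7

From (11.9, 7.1) to (14.1, 5.5), the magenta cone covered √(2.2² + 1.6²) ≈ 2.7 units.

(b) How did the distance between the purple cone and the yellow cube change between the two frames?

-2.7

They were about 11.2 units apart before and 8.5 after — 2.7 units closer together.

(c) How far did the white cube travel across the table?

3.3

From (9.3, 5.7) to (11.5, 3.2), the white cube covered √(2.2² + 2.5²) ≈ 3.3 units.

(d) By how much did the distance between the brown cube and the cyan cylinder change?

+2.2

The distance was about 3.4 in the first image and 5.6 in the second, so they moved 2.2 units further apart.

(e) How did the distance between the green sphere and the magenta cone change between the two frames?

+2.0

The distance was about 2.7 in the first image and 4.7 in the second, so they moved 2.0 units further apart.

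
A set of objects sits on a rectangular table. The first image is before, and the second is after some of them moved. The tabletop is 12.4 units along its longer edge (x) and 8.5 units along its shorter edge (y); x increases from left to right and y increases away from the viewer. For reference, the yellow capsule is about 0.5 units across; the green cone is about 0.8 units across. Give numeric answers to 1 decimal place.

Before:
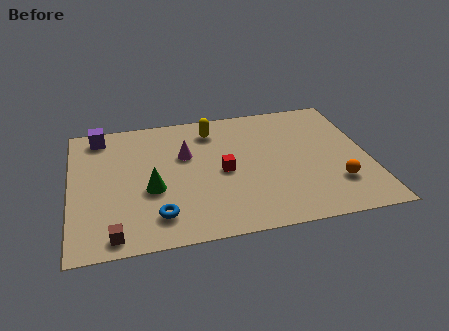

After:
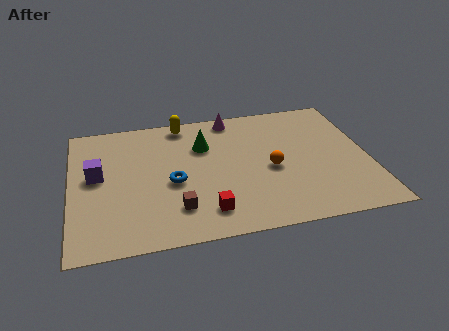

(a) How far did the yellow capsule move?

1.4

The yellow capsule was near (6.0, 6.9) before and (4.8, 7.6) after, so it travelled √(1.2² + 0.7²) ≈ 1.4 units.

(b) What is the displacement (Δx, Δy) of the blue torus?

(0.7, 2.0)

From the two frames, the blue torus sits at roughly (3.5, 1.7) before and (4.2, 3.7) after.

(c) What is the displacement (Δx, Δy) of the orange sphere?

(-2.6, 1.5)

From the two frames, the orange sphere sits at roughly (10.9, 2.3) before and (8.3, 3.8) after.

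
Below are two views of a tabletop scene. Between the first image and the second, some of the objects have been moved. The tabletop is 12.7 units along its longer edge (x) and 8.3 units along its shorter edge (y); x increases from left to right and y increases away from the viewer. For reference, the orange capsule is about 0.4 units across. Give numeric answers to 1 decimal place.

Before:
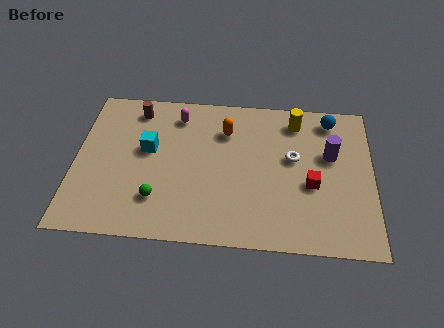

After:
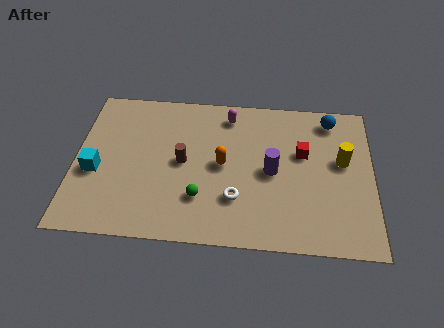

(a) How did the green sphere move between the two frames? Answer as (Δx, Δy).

(1.8, 0.2)

The green sphere was at about (3.6, 2.1) and moved to about (5.4, 2.3).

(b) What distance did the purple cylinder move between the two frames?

2.7

The purple cylinder was near (10.9, 5.1) before and (8.4, 4.0) after, so it travelled √(2.5² + 1.1²) ≈ 2.7 units.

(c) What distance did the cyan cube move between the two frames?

2.6

The cyan cube was near (3.1, 4.8) before and (0.9, 3.4) after, so it travelled √(2.2² + 1.4²) ≈ 2.6 units.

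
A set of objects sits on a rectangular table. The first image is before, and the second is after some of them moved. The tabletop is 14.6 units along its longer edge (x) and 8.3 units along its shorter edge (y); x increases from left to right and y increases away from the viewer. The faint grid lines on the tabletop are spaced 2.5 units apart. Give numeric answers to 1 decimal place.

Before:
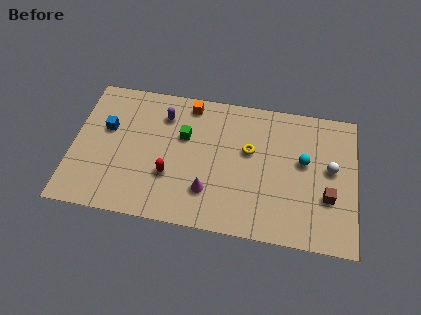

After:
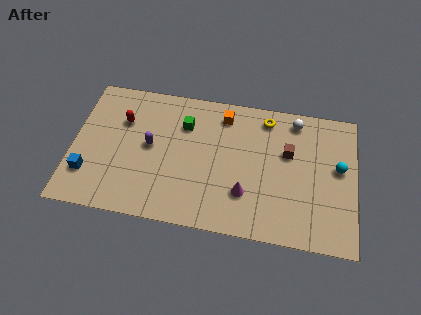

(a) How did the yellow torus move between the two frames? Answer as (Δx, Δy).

(0.8, 2.1)

The yellow torus started near (9.1, 5.0) and ended near (9.9, 7.1).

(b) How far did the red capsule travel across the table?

3.9

From (5.1, 2.8) to (2.5, 5.7), the red capsule covered √(2.6² + 2.9²) ≈ 3.9 units.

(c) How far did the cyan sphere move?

1.8

The cyan sphere was near (11.9, 4.8) before and (13.7, 4.7) after, so it travelled √(1.8² + 0.1²) ≈ 1.8 units.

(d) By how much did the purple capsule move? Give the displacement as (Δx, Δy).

(-0.6, -2.0)

From the two frames, the purple capsule sits at roughly (4.6, 6.4) before and (4.0, 4.4) after.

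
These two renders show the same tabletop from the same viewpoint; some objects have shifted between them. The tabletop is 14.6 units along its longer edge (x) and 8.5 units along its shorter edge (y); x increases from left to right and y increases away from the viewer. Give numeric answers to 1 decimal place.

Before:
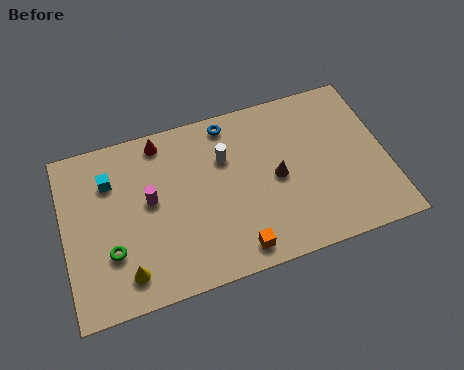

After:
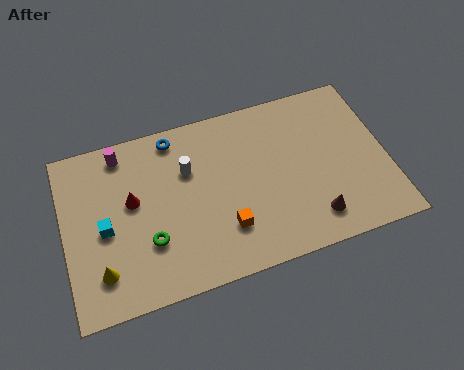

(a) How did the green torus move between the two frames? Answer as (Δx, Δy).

(1.7, 0.0)

The green torus was at about (2.0, 2.7) and moved to about (3.7, 2.7).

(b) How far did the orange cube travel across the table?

1.3

From (7.5, 1.1) to (7.1, 2.3), the orange cube covered √(0.4² + 1.2²) ≈ 1.3 units.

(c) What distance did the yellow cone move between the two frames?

1.2

The yellow cone moved from about (2.6, 1.5) to (1.5, 1.9), a distance of √(1.1² + 0.4²) ≈ 1.2.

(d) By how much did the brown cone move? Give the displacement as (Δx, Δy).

(1.4, -2.5)

From the two frames, the brown cone sits at roughly (9.6, 4.1) before and (11.0, 1.6) after.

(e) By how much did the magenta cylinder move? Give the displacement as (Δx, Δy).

(-1.1, 2.7)

From the two frames, the magenta cylinder sits at roughly (3.9, 4.7) before and (2.8, 7.4) after.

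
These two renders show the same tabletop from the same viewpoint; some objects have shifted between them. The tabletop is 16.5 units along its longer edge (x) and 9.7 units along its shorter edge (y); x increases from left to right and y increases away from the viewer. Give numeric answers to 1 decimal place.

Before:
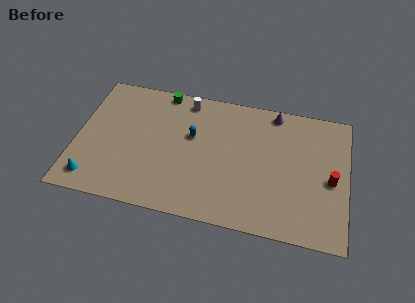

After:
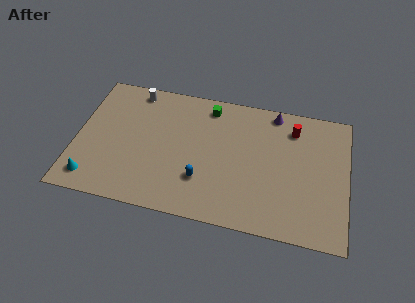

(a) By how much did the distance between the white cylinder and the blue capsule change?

+4.7

Before: roughly 2.6 units apart; after: 7.3. That's 4.7 units further apart.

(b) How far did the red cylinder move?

4.1

The red cylinder moved from about (15.5, 4.4) to (13.1, 7.7), a distance of √(2.4² + 3.3²) ≈ 4.1.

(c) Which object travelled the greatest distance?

the red cylinder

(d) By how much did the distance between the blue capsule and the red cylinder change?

-1.4

Before: roughly 8.6 units apart; after: 7.2. That's 1.4 units closer together.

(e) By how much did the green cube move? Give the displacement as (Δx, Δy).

(2.9, -0.6)

The green cube was at about (5.0, 8.9) and moved to about (7.9, 8.3).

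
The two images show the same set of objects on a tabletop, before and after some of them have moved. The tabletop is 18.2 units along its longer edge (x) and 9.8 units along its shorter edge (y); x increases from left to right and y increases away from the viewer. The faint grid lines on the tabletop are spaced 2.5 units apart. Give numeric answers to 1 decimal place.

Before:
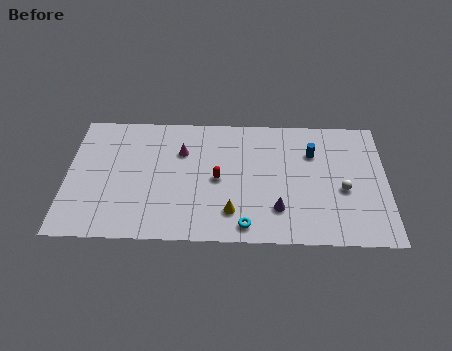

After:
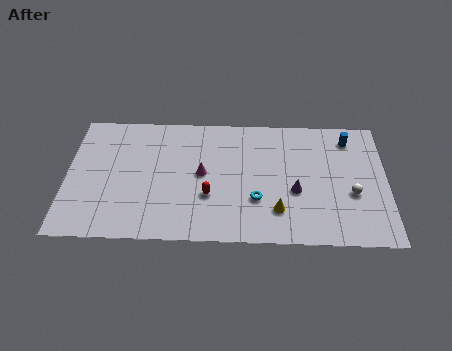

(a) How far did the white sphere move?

0.6

The white sphere was near (15.7, 4.1) before and (16.2, 3.8) after, so it travelled √(0.5² + 0.3²) ≈ 0.6 units.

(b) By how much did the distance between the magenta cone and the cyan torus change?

-3.1

The distance was about 6.7 in the first image and 3.6 in the second, so they moved 3.1 units closer together.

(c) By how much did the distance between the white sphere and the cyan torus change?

-0.8

They were about 6.2 units apart before and 5.4 after — 0.8 units closer together.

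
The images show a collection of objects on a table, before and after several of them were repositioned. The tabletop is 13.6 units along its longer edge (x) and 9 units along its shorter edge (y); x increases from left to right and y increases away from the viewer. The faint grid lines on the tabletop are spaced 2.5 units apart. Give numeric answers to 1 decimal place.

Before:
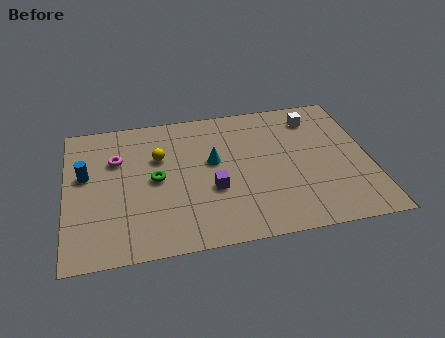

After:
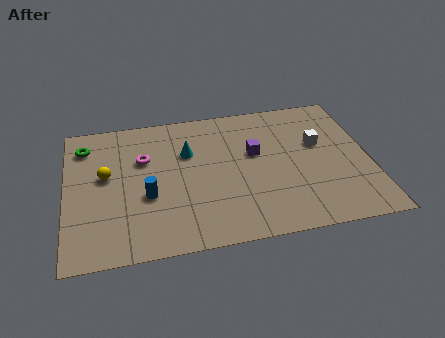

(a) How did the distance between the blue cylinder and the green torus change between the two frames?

+1.4

The distance was about 3.2 in the first image and 4.6 in the second, so they moved 1.4 units further apart.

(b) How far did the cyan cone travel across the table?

1.4

From (6.6, 5.2) to (5.5, 6.0), the cyan cone covered √(1.1² + 0.8²) ≈ 1.4 units.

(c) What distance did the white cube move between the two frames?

1.8

From (11.3, 7.3) to (11.4, 5.5), the white cube covered √(0.1² + 1.8²) ≈ 1.8 units.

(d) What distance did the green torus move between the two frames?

4.1

The green torus moved from about (4.0, 4.5) to (0.9, 7.2), a distance of √(3.1² + 2.7²) ≈ 4.1.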